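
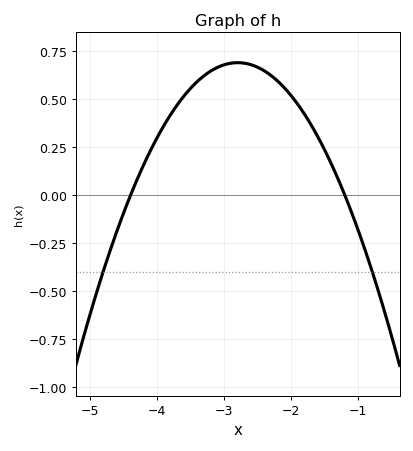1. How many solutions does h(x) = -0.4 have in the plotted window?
2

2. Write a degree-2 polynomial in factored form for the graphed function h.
y = -0.27(x + 4.4)(x + 1.2)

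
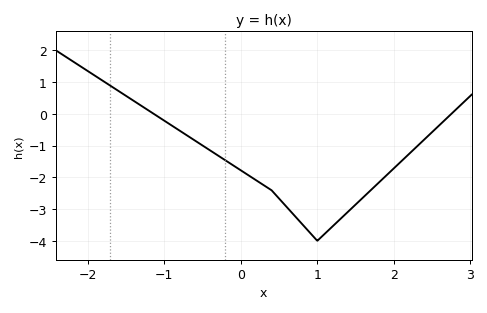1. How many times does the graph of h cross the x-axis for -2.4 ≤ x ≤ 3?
2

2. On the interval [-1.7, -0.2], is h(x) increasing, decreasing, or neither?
decreasing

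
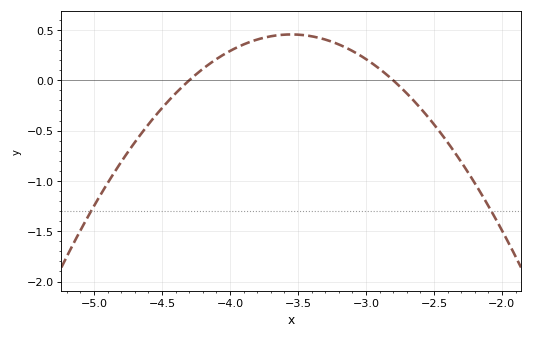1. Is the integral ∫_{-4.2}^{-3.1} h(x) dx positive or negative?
positive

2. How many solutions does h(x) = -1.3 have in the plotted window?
2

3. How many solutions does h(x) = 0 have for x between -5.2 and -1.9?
2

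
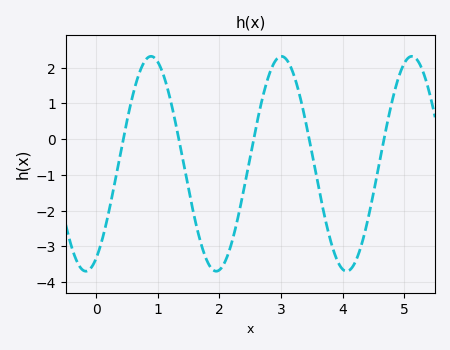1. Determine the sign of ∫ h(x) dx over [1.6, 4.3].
negative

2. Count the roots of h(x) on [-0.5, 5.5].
5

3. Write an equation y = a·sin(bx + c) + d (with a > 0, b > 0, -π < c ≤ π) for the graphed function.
y = 3.01sin(3x - 1.1) - 0.69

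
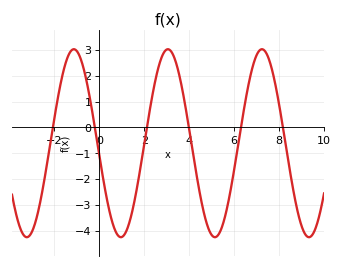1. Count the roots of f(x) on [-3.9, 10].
6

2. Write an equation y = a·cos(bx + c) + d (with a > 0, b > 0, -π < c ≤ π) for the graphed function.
y = 3.65cos(1.5x + 1.7) - 0.61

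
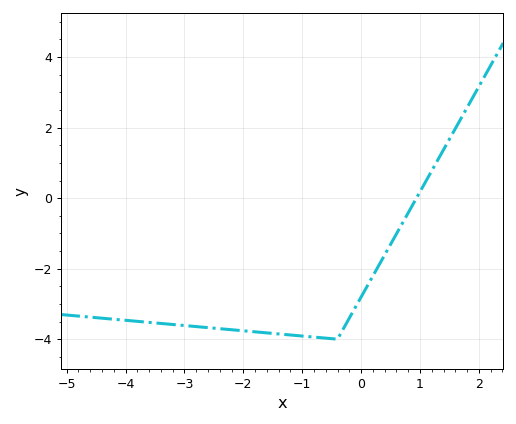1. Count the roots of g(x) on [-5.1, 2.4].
1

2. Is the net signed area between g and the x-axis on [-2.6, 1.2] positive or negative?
negative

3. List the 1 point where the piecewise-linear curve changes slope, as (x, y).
(-0.4, -4)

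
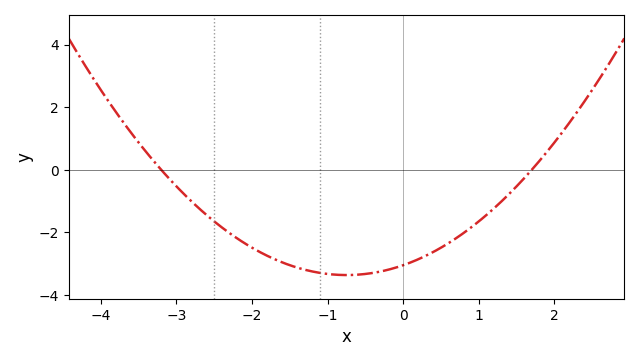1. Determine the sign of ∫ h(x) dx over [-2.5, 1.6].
negative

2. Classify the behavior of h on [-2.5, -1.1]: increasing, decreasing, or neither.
decreasing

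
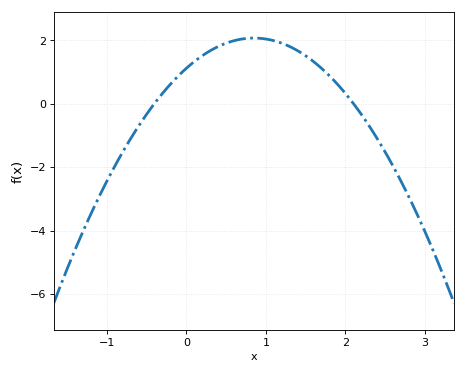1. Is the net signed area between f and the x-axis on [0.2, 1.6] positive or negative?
positive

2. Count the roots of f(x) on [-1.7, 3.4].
2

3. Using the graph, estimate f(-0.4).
0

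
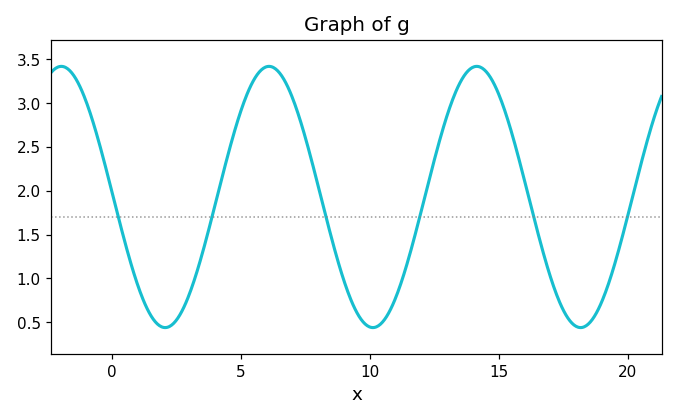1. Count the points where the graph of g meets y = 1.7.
6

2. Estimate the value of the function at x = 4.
1.85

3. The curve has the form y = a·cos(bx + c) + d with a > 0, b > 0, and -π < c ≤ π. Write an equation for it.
y = 1.49cos(0.78x + 1.5) + 1.93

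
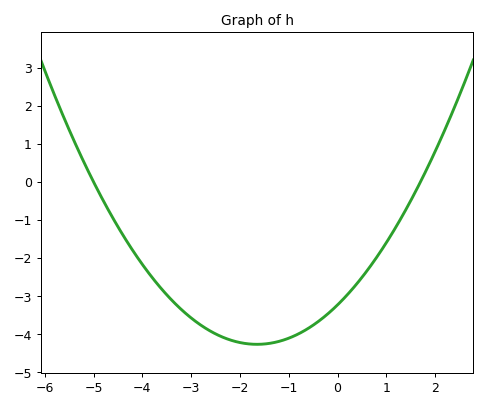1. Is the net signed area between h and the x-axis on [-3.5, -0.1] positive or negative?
negative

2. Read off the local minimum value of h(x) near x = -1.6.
-4.26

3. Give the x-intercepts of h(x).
-5, 1.7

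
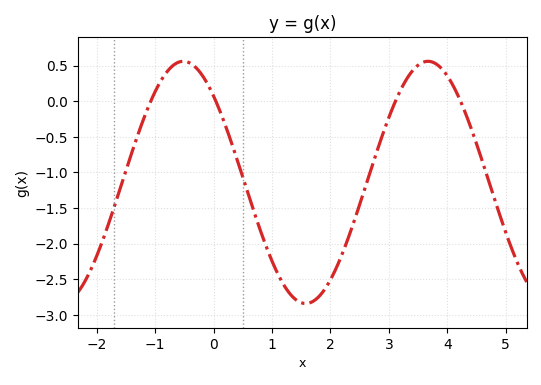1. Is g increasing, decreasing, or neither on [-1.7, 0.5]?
neither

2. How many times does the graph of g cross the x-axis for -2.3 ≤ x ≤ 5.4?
4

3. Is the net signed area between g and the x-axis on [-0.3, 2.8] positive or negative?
negative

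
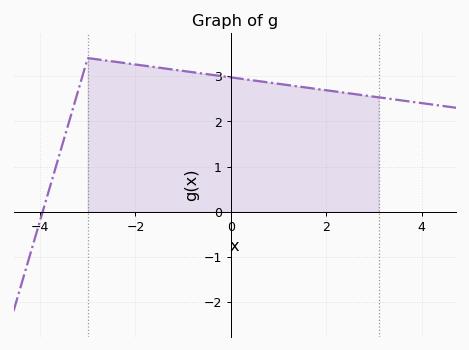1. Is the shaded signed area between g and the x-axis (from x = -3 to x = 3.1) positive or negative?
positive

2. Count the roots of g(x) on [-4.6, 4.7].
1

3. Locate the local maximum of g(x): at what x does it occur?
-3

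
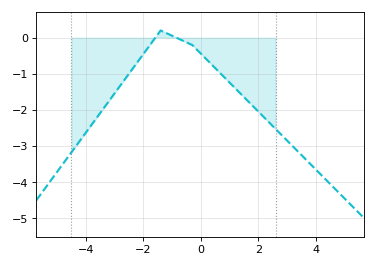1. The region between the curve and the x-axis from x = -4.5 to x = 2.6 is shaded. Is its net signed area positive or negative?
negative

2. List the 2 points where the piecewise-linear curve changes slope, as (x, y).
(-1.4, 0.2); (-0.3, -0.2)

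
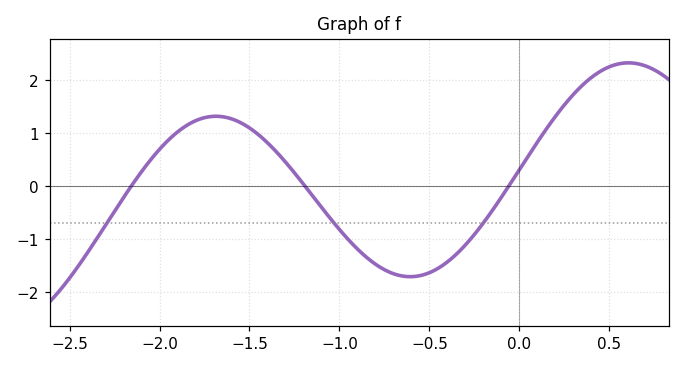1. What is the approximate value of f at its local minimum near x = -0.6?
-1.7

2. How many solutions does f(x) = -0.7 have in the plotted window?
3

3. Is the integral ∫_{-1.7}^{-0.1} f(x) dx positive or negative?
negative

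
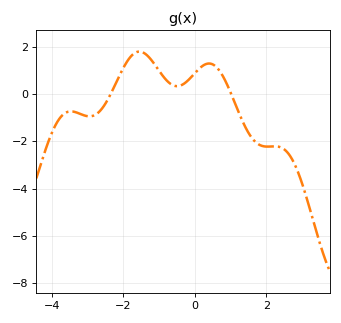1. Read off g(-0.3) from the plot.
0.433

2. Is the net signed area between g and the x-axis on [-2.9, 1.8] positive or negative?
positive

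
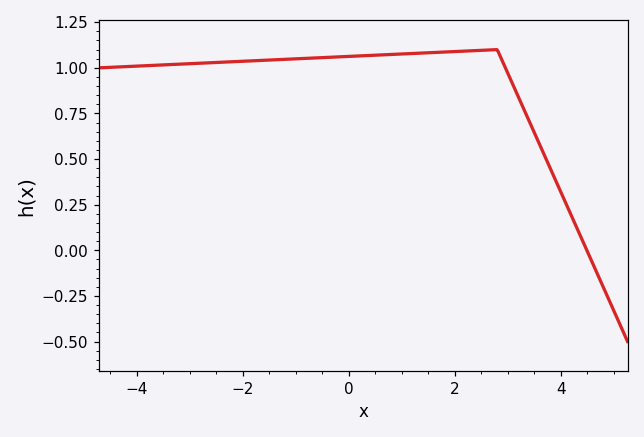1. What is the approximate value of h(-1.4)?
1.04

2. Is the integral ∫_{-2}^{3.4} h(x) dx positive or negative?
positive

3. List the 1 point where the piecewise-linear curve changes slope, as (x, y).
(2.8, 1.1)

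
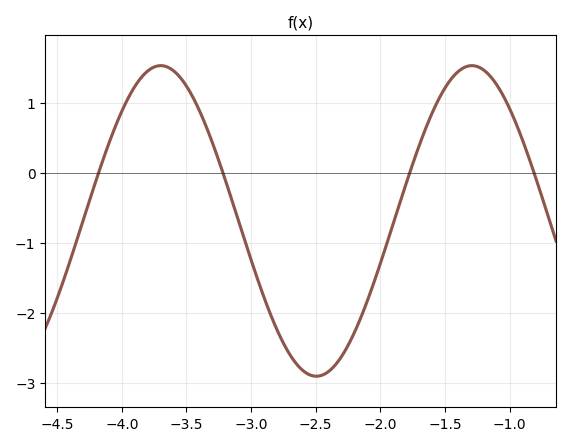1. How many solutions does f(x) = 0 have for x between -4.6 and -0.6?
4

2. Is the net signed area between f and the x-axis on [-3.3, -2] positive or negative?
negative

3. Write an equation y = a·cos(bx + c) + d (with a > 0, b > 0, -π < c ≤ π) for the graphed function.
y = 2.22cos(2.61x - 2.91) - 0.69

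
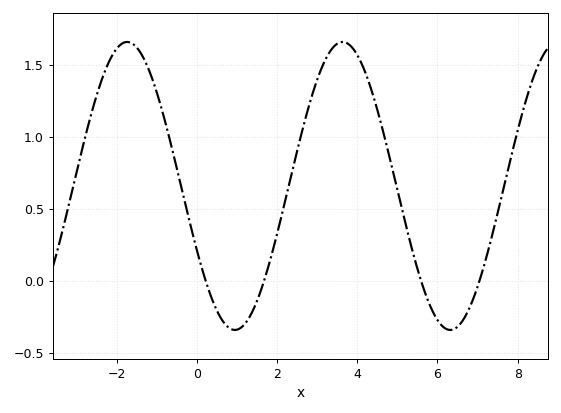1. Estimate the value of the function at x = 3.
1.4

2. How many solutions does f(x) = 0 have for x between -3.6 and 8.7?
4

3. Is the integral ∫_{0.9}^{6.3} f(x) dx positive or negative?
positive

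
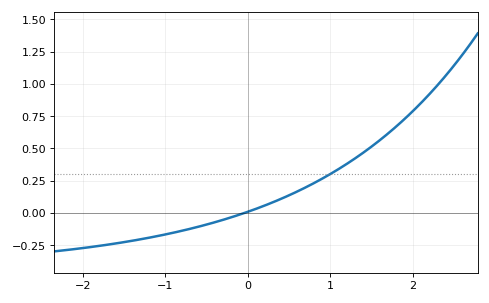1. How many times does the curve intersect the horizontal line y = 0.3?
1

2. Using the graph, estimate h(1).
0.303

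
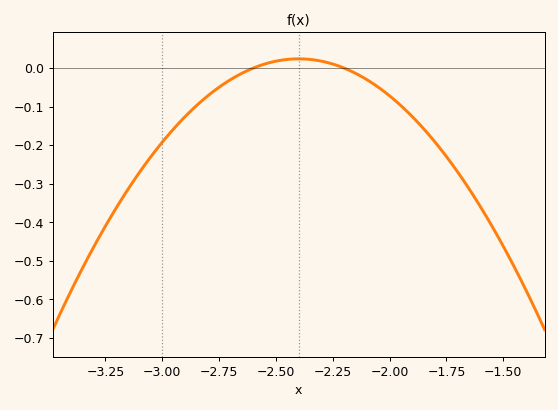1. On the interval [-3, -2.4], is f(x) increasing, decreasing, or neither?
increasing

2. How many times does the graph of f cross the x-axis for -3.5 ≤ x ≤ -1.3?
2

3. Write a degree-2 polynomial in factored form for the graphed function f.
y = -0.6(x + 2.6)(x + 2.2)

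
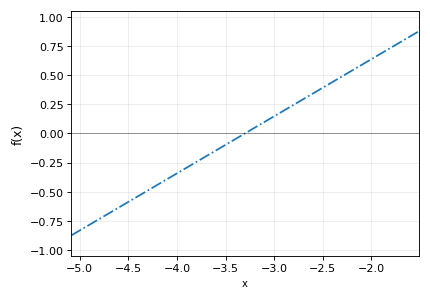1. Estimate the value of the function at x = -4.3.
-0.49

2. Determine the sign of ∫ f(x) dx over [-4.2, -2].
positive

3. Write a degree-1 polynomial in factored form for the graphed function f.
y = 0.49(x + 3.3)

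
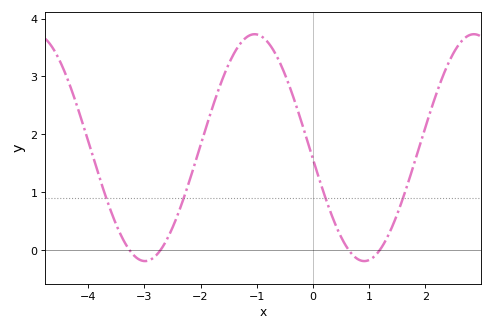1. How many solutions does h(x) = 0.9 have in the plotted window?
4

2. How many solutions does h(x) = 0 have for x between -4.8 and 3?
4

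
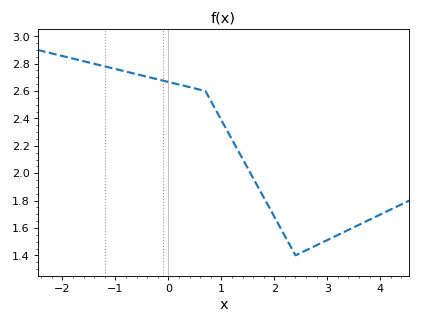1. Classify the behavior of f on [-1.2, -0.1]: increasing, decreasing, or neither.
decreasing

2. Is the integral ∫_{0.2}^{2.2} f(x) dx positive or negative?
positive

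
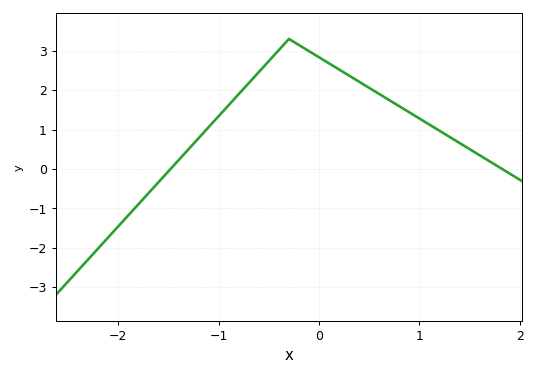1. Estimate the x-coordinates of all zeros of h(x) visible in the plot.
-1.5, 1.8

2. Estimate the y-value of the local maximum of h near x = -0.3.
3.3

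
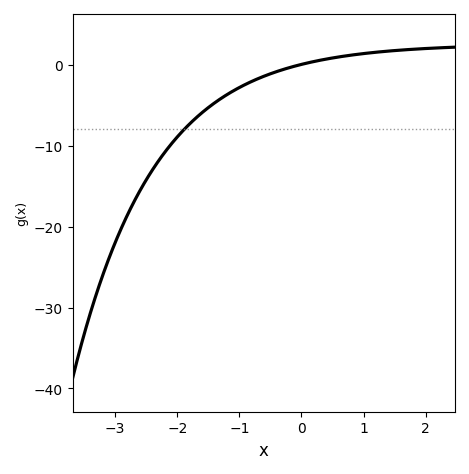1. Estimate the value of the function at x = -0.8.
-2.06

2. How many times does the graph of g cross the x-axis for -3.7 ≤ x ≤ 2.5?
1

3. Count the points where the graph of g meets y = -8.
1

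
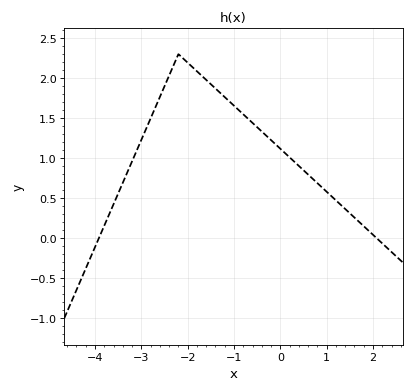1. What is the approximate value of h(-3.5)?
0.55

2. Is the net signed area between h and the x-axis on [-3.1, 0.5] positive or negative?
positive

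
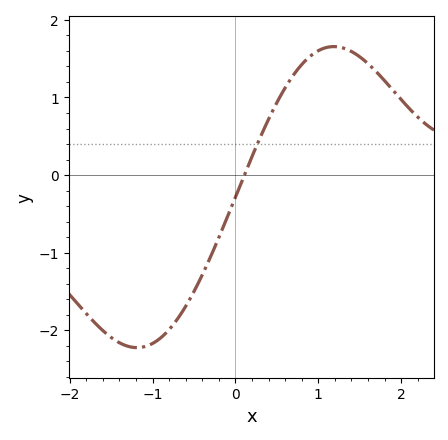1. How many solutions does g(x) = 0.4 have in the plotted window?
1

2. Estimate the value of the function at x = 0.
-0.284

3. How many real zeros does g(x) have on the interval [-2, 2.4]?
1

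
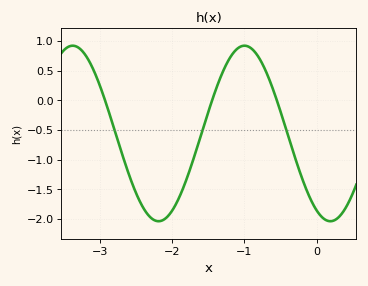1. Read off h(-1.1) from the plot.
0.85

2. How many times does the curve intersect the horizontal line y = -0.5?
3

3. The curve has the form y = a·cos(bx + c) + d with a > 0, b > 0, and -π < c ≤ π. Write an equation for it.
y = 1.48cos(2.6x + 2.6) - 0.56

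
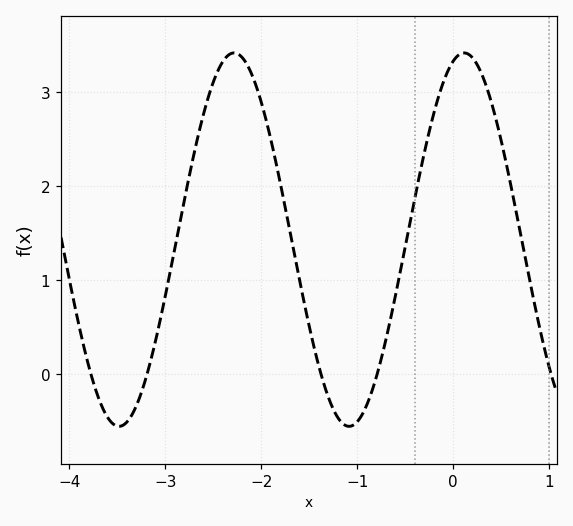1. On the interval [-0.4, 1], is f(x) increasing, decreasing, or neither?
neither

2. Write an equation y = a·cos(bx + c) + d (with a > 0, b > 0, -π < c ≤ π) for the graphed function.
y = 1.98cos(2.6x - 0.3) + 1.43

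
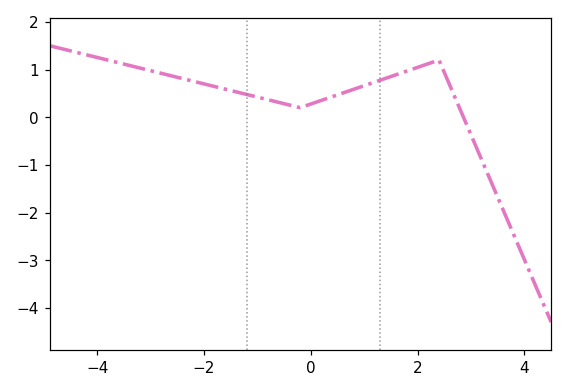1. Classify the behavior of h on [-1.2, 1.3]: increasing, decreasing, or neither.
neither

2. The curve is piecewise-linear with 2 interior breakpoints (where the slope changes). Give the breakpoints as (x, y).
(-0.2, 0.2); (2.4, 1.2)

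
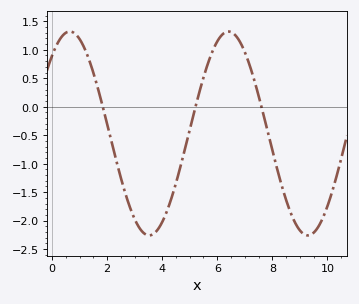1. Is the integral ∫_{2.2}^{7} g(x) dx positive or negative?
negative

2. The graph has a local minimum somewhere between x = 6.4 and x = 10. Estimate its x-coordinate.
9.2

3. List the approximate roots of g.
1.8, 5.2, 7.6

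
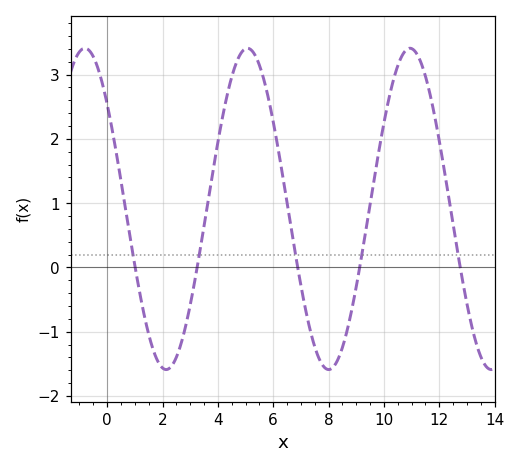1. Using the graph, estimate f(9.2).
0.193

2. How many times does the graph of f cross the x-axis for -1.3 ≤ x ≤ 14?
5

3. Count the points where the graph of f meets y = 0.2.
5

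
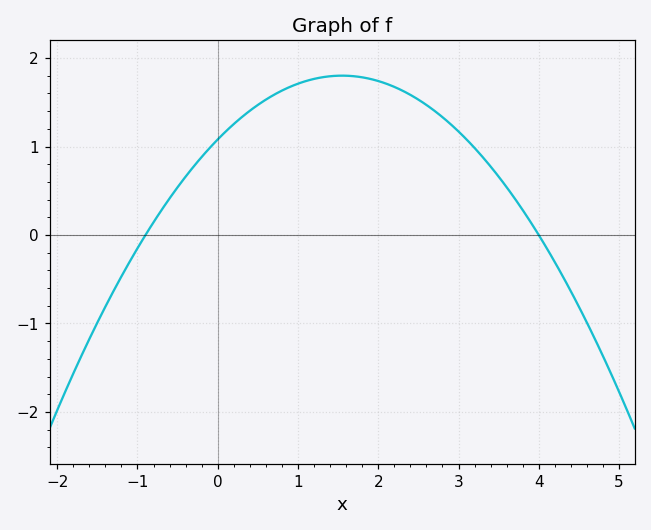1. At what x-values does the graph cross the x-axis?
-0.9, 4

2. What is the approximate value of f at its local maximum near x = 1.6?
1.8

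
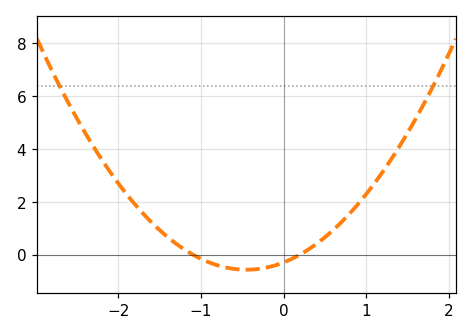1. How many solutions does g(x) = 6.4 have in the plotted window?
2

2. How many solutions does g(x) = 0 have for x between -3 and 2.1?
2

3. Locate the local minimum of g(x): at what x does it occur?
-0.45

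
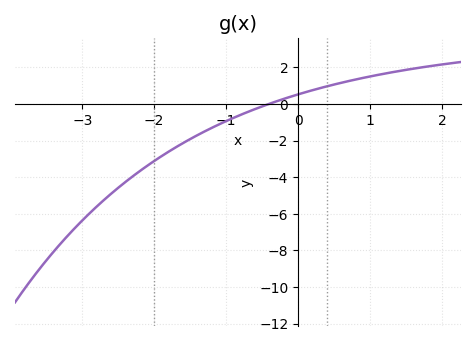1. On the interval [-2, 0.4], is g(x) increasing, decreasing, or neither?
increasing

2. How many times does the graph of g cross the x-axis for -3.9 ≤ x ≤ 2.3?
1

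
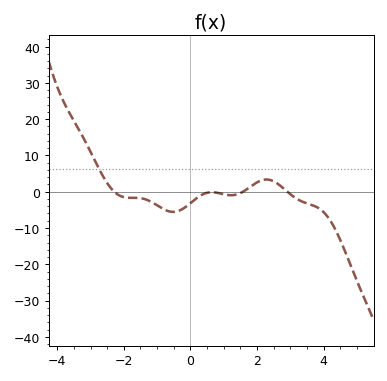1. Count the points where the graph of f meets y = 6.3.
1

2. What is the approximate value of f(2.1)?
3.03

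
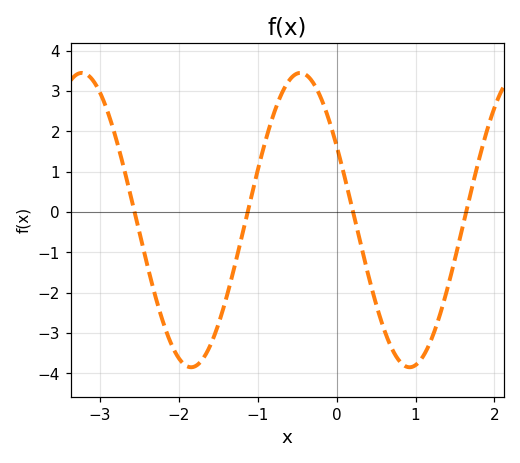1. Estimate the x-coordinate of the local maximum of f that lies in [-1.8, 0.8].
-0.5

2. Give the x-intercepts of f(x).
-2.6, -1.1, 0.2, 1.6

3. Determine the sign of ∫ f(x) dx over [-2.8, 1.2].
negative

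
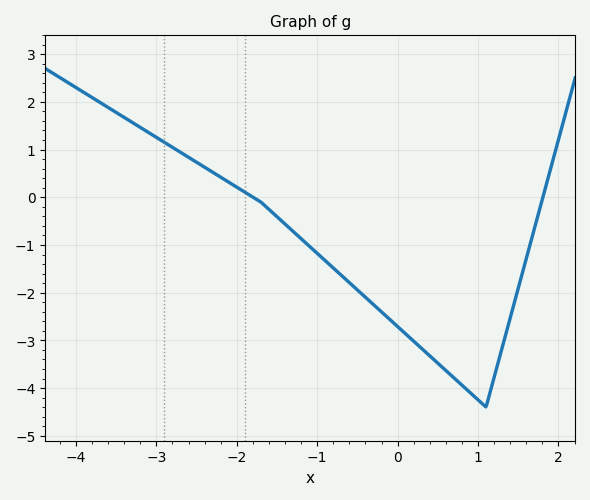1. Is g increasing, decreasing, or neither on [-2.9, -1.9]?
decreasing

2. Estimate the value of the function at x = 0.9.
-4.1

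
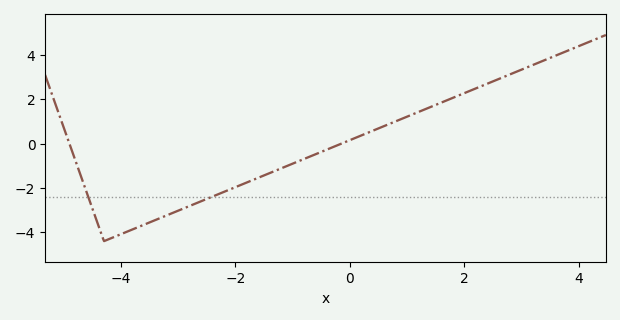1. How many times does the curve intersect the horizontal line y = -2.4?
2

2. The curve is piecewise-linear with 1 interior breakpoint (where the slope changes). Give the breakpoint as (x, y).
(-4.3, -4.4)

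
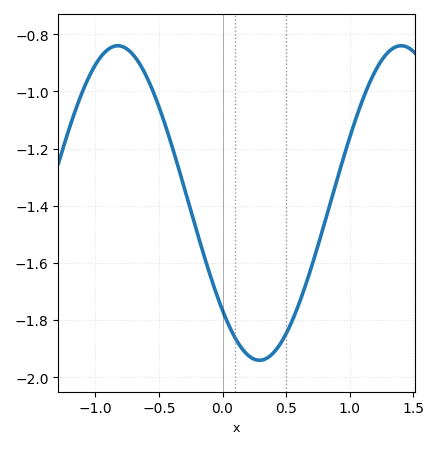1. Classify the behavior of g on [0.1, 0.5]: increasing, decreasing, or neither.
neither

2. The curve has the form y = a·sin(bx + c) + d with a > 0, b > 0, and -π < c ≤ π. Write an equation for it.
y = 0.55sin(2.82x - 2.39) - 1.39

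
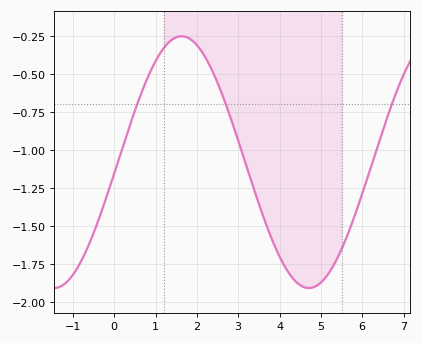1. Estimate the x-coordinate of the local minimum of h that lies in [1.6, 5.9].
4.71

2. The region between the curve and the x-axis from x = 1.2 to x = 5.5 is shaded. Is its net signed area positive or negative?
negative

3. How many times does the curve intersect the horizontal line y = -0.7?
3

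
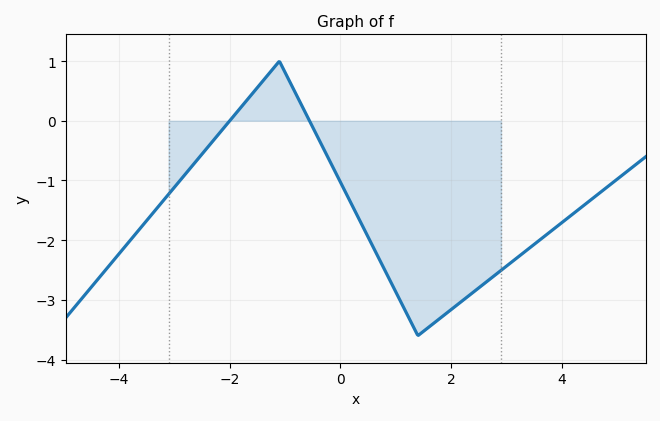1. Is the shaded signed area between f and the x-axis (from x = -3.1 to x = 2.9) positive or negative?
negative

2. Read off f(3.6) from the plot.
-2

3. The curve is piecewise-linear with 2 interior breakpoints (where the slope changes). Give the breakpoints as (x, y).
(-1.1, 1); (1.4, -3.6)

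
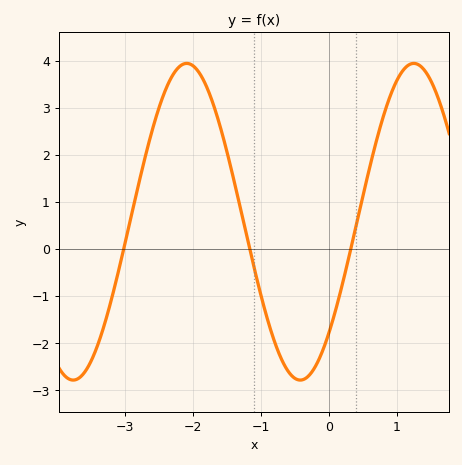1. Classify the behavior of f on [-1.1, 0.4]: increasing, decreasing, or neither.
neither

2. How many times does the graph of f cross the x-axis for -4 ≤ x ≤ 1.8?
3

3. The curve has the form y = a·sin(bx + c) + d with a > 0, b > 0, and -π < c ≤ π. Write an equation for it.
y = 3.36sin(1.9x - 0.77) + 0.58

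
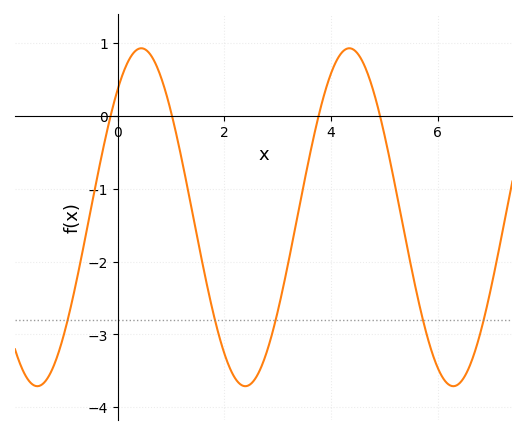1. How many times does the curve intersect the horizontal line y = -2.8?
5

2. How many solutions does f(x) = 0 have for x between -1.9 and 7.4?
4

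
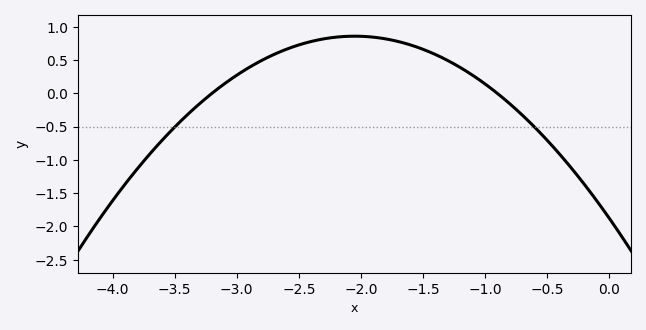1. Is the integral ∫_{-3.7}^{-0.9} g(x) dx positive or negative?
positive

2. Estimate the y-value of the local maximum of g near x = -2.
0.86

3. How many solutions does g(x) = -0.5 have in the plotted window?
2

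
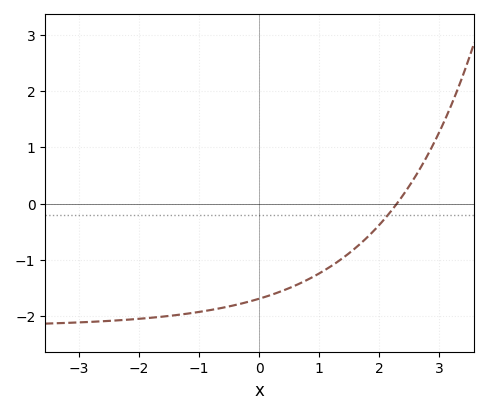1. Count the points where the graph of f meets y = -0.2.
1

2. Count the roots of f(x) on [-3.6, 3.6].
1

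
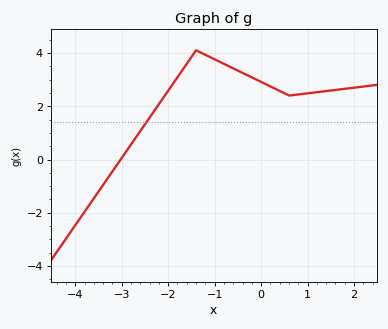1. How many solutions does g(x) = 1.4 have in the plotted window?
1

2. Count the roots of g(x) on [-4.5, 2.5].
1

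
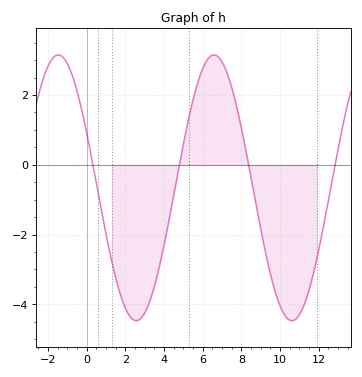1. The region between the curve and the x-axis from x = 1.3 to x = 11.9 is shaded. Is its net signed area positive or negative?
negative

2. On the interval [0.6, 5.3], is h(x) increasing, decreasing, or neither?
neither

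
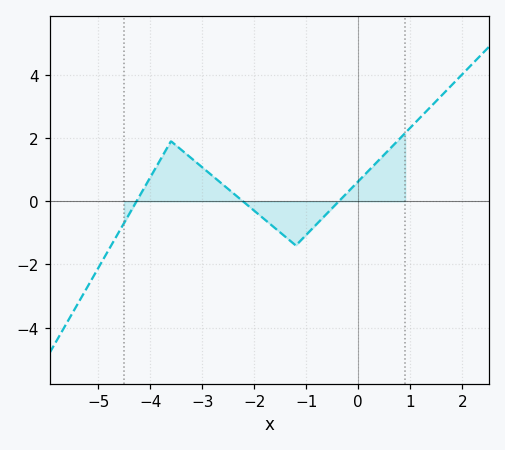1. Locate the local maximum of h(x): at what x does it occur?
-3.6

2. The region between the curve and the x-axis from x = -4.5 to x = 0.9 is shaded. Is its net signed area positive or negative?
positive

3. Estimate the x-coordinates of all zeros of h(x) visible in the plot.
-4.2, -2.2, -0.4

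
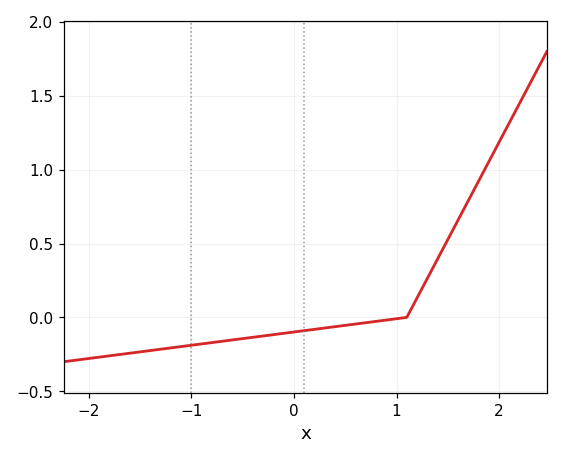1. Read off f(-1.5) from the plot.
-0.25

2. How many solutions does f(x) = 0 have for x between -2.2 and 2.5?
1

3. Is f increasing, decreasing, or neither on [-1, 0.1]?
increasing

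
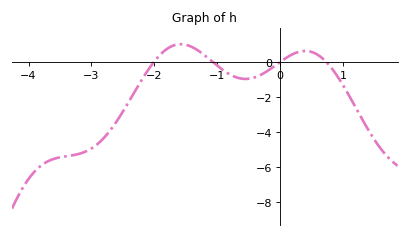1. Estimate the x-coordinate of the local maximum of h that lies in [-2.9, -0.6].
-1.6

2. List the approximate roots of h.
-2, -1.1, 0, 0.7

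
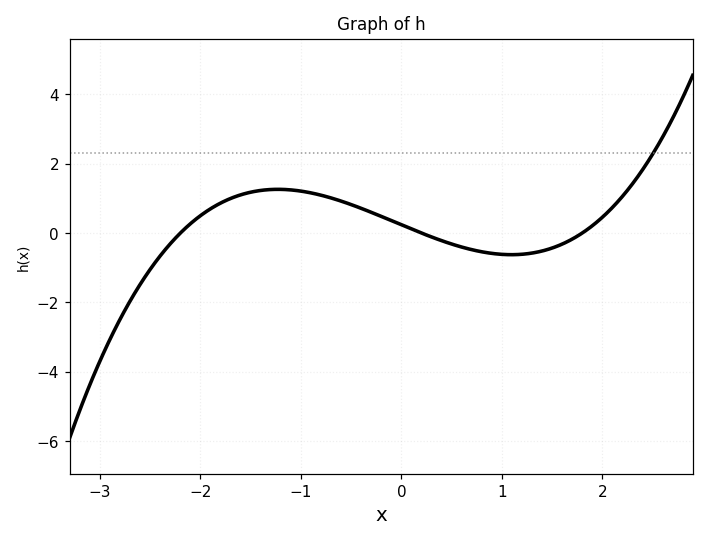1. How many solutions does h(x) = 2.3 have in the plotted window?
1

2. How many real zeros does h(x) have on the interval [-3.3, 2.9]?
3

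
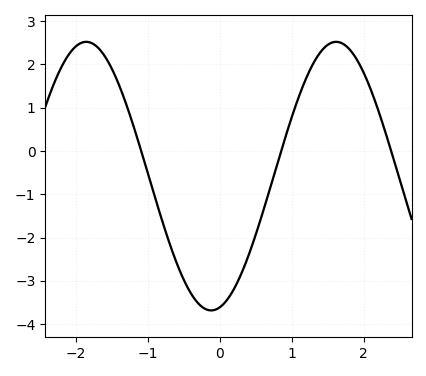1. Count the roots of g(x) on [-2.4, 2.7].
3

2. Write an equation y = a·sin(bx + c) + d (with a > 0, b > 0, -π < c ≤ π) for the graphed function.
y = 3.1sin(1.81x - 1.36) - 0.58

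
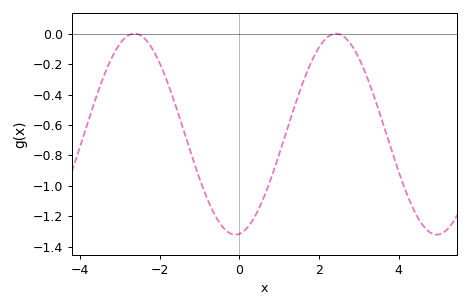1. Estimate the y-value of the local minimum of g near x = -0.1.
-1.32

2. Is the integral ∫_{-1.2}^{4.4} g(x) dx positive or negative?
negative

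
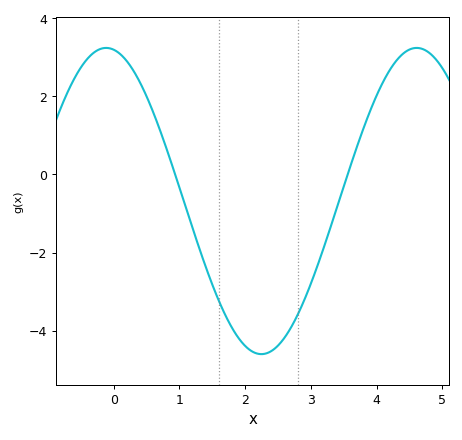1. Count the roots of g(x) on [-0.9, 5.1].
2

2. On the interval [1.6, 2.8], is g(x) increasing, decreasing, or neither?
neither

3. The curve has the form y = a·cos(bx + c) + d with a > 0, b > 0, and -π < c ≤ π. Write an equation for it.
y = 3.92cos(1.33x + 0.152) - 0.68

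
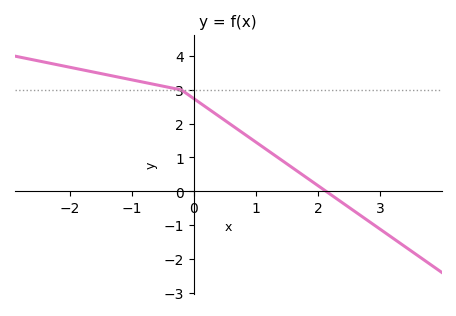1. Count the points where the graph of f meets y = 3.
1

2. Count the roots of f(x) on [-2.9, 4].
1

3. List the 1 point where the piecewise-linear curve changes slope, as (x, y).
(-0.2, 3)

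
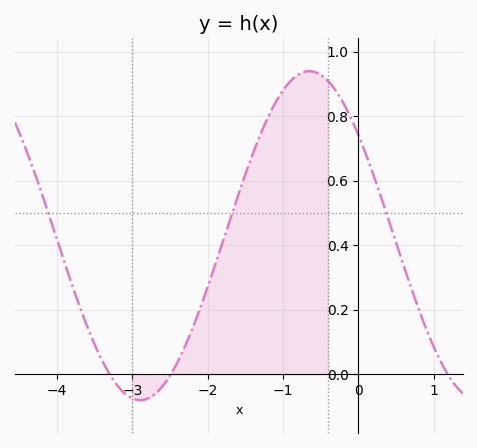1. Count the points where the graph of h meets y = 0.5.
3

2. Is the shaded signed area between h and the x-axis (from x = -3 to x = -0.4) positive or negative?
positive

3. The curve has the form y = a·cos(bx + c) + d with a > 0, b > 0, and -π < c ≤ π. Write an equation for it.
y = 0.51cos(1.4x + 0.91) + 0.43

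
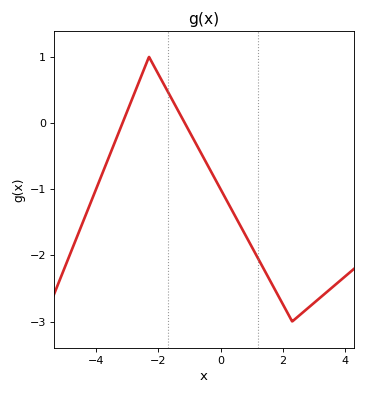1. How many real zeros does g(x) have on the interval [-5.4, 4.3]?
2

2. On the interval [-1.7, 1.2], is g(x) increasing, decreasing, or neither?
decreasing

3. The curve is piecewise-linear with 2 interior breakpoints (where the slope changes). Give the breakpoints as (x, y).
(-2.3, 1); (2.3, -3)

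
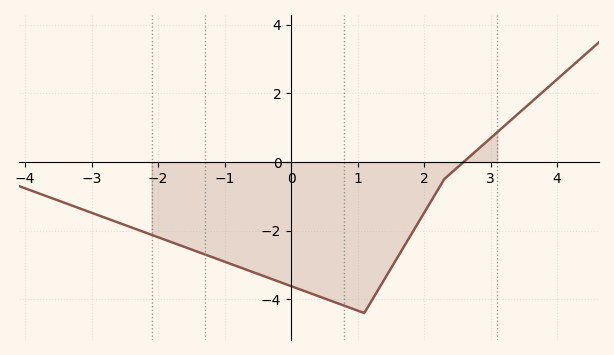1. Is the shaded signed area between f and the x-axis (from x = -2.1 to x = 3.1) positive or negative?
negative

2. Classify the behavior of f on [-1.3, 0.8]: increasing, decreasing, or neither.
decreasing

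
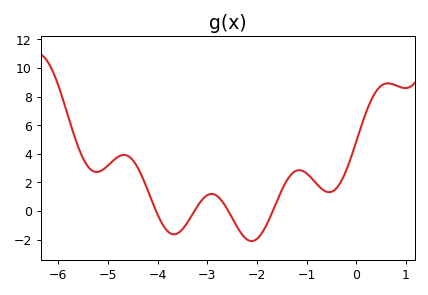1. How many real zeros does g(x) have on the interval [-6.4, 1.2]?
4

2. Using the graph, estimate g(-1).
2.63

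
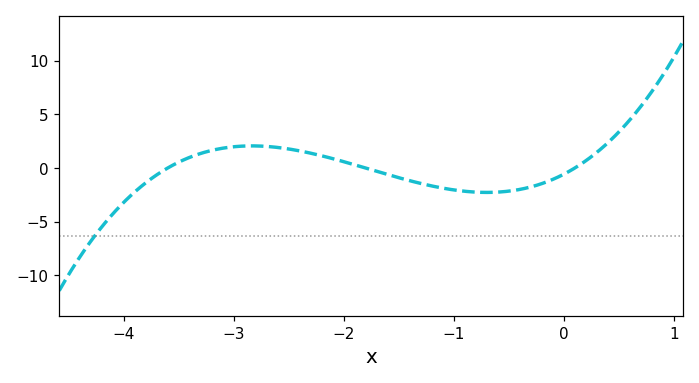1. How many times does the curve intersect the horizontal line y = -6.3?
1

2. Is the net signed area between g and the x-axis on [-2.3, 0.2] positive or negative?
negative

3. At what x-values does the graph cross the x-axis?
-3.6, -1.8, 0.1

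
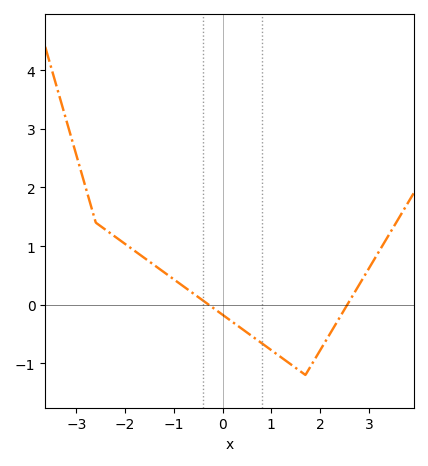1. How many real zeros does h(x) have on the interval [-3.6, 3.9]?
2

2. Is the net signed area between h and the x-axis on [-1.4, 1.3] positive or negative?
negative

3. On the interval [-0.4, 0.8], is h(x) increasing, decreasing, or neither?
decreasing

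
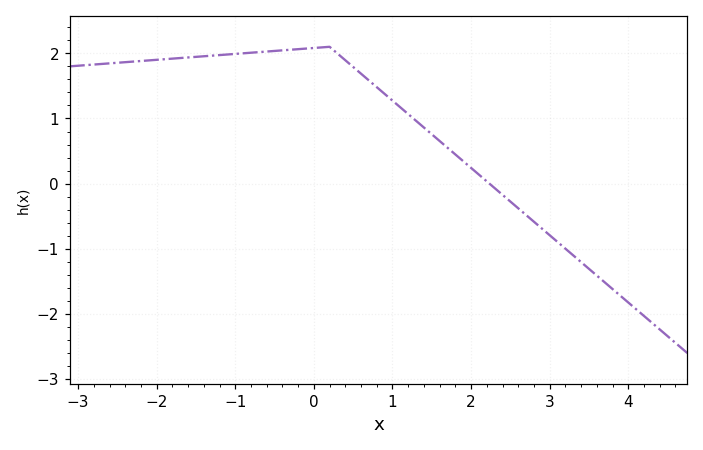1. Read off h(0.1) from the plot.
2.09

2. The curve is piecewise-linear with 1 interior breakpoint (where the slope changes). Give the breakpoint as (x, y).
(0.2, 2.1)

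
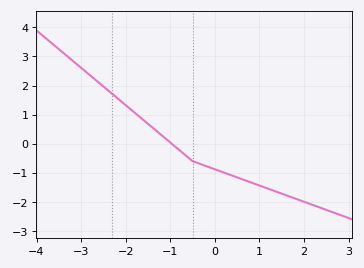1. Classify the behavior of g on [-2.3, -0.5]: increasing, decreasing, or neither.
decreasing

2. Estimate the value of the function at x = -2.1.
1.5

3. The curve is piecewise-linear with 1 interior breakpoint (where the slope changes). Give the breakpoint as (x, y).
(-0.5, -0.6)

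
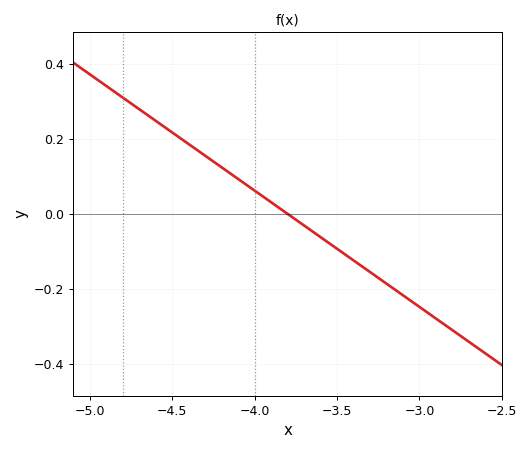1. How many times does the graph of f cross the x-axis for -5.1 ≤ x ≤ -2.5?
1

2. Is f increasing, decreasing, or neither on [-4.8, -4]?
decreasing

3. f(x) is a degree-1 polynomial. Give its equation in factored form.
y = -0.31(x + 3.8)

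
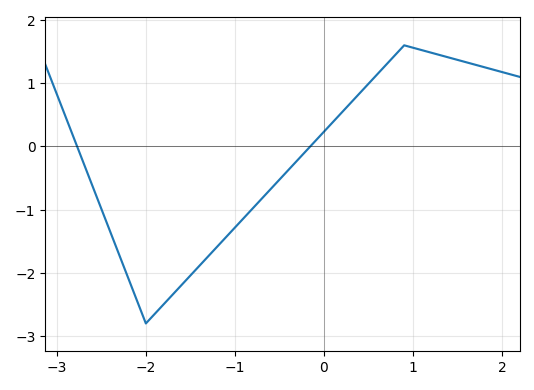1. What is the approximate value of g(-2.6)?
-0.621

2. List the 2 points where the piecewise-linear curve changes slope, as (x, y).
(-2, -2.8); (0.9, 1.6)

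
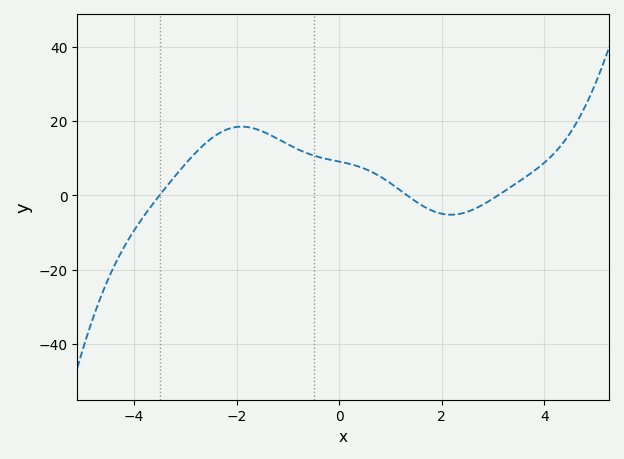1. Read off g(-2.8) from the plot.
11.5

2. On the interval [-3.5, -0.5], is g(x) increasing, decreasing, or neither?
neither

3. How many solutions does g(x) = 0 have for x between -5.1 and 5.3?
3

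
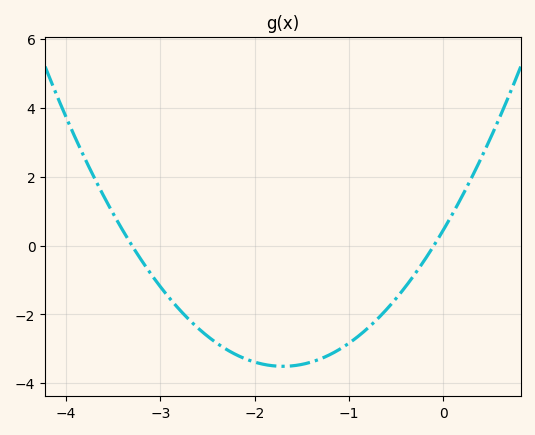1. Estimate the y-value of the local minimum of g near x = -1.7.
-3.6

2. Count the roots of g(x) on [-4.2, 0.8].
2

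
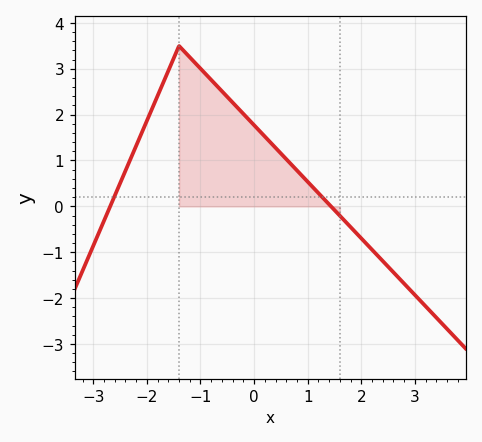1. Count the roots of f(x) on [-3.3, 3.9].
2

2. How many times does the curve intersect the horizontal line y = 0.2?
2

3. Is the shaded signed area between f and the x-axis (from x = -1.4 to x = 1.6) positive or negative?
positive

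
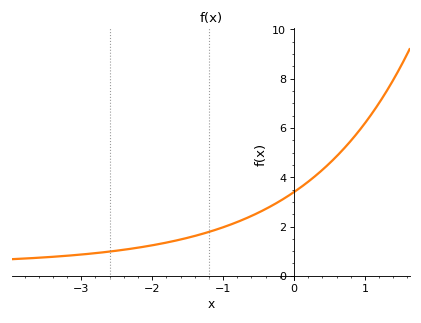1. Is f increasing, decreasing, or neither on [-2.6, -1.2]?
increasing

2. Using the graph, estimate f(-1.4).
1.62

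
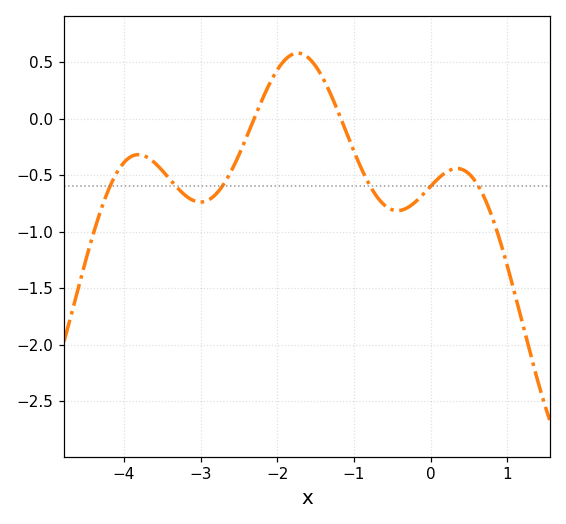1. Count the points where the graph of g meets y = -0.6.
6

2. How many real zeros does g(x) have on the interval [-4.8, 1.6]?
2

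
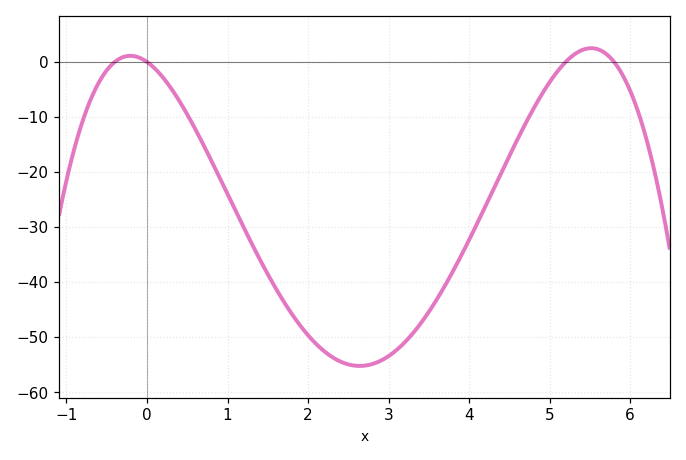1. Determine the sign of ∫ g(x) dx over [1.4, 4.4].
negative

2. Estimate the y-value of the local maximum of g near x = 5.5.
2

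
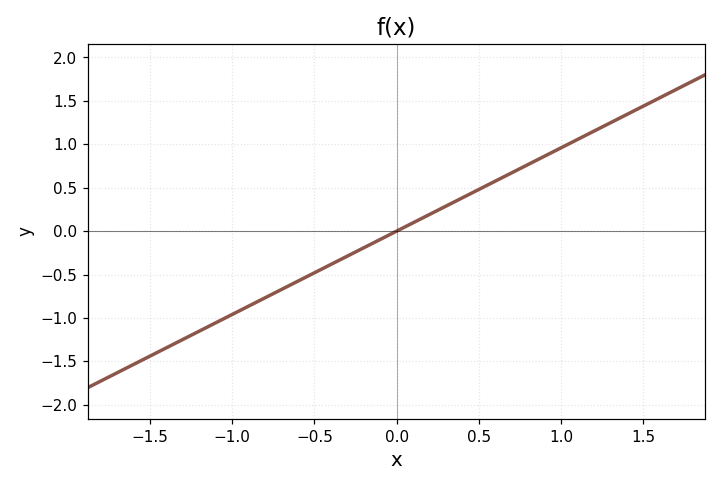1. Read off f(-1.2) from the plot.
-1.15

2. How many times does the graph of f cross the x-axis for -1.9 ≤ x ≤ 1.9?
1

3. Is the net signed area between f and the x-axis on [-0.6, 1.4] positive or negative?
positive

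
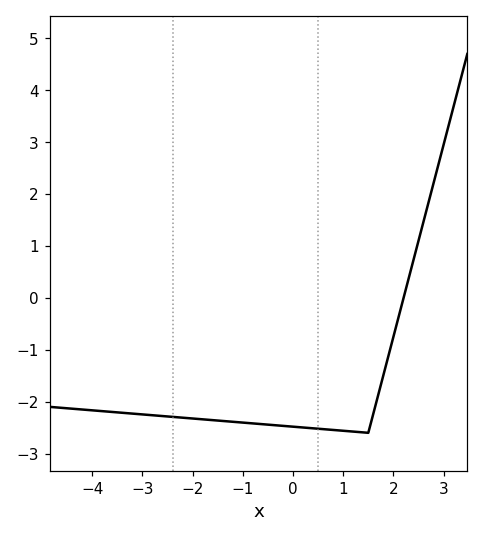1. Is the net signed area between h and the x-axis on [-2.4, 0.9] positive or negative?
negative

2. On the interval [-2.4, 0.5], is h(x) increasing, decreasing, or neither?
decreasing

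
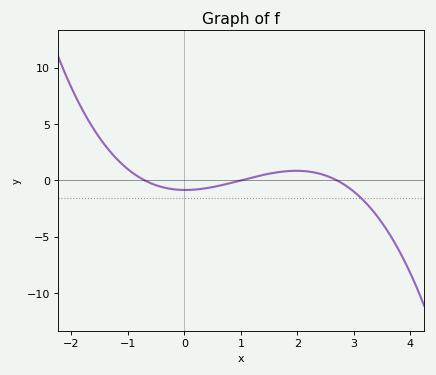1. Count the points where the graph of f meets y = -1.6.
1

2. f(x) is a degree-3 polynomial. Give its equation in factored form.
y = -0.45(x + 0.7)(x - 1)(x - 2.7)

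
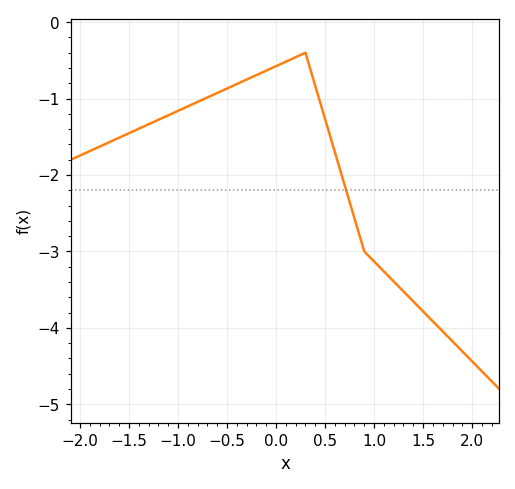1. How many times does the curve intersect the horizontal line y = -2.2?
1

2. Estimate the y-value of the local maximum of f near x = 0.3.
-0.4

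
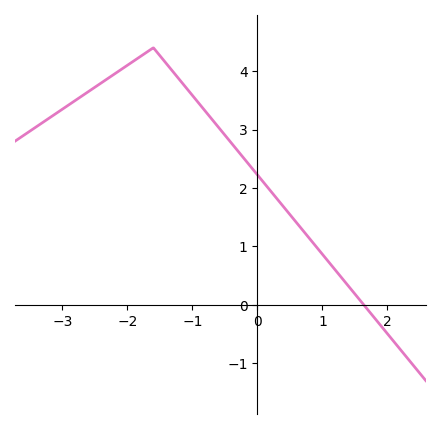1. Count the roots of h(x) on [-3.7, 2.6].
1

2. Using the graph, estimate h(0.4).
1.7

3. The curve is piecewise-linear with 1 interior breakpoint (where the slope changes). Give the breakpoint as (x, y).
(-1.6, 4.4)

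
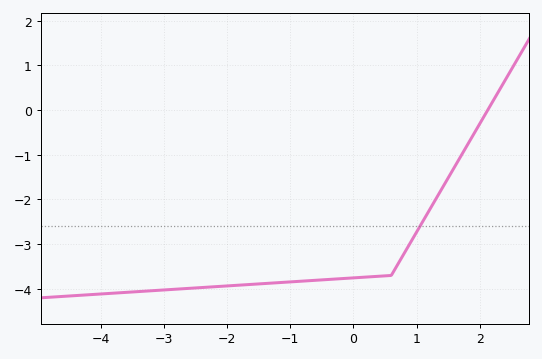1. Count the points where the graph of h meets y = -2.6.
1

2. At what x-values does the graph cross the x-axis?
2.2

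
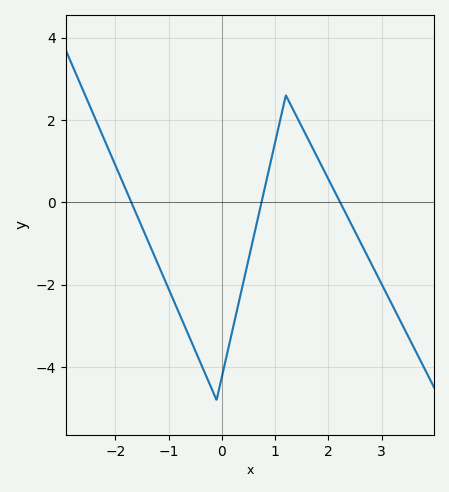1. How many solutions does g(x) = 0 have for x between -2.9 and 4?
3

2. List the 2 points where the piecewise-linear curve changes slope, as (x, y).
(-0.1, -4.8); (1.2, 2.6)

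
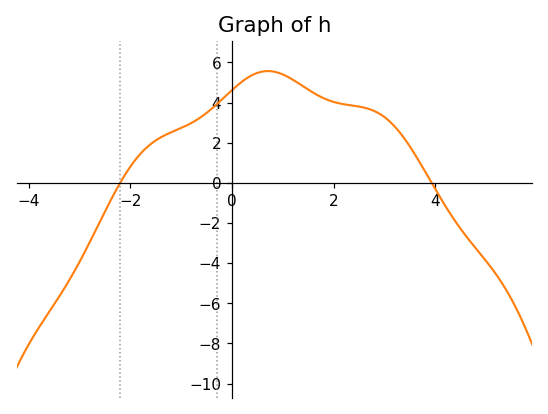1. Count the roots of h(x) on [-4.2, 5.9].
2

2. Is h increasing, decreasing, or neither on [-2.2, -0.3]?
increasing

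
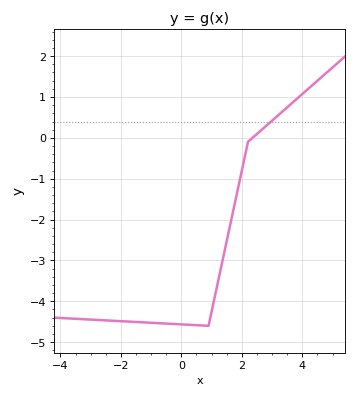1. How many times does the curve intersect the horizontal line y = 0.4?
1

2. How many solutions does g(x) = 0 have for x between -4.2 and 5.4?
1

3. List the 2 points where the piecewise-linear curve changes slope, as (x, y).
(0.9, -4.6); (2.2, -0.1)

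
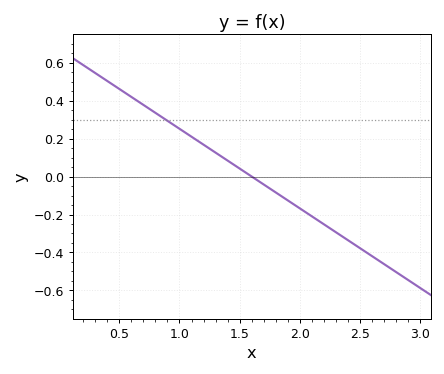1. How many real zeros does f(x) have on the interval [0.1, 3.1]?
1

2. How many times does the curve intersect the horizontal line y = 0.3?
1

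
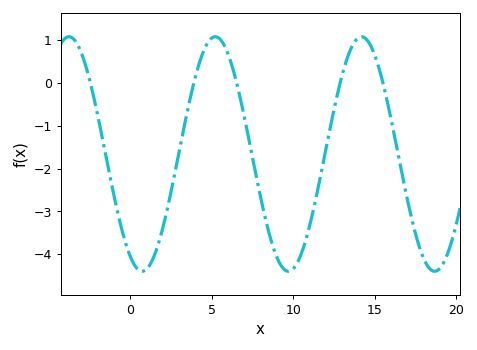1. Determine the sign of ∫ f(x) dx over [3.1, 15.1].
negative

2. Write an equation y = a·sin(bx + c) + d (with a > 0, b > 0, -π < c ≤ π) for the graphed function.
y = 2.74sin(0.7x - 2.08) - 1.66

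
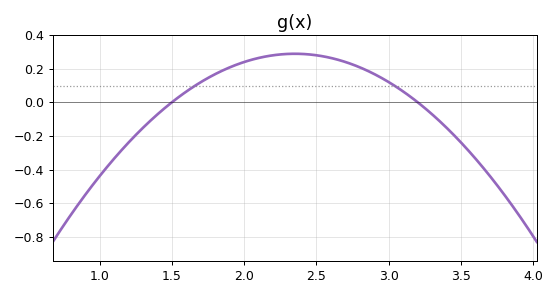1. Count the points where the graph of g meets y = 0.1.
2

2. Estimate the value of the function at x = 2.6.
0.264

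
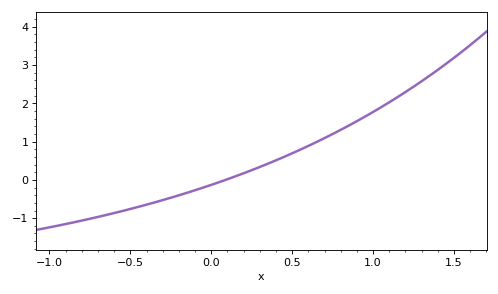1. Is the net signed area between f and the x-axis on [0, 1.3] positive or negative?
positive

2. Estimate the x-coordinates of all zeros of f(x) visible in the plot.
0.088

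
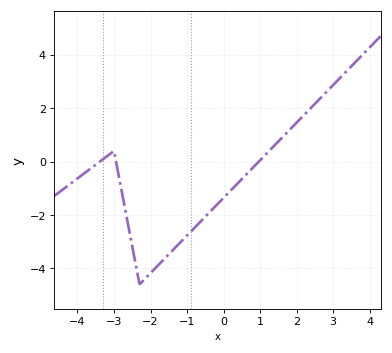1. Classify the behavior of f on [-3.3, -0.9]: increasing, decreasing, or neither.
neither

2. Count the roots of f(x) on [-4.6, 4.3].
3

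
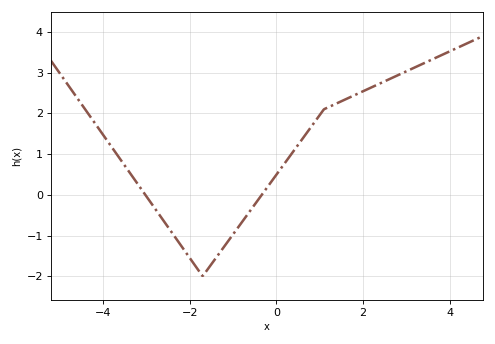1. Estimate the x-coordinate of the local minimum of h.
-1.6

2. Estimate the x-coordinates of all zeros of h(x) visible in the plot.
-3, -0.4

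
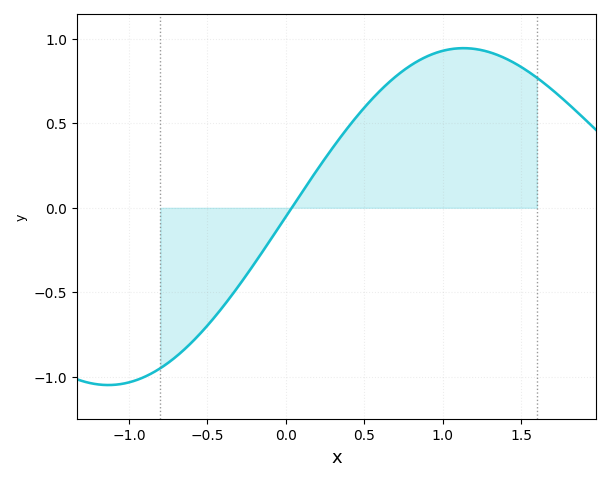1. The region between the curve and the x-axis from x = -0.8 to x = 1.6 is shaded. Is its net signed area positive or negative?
positive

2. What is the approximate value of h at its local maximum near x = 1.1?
0.944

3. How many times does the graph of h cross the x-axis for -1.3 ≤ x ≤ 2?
1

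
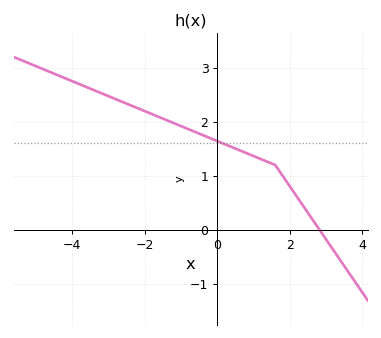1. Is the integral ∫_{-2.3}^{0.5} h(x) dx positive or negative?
positive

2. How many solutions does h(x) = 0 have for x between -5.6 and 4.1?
1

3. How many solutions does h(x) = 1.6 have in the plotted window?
1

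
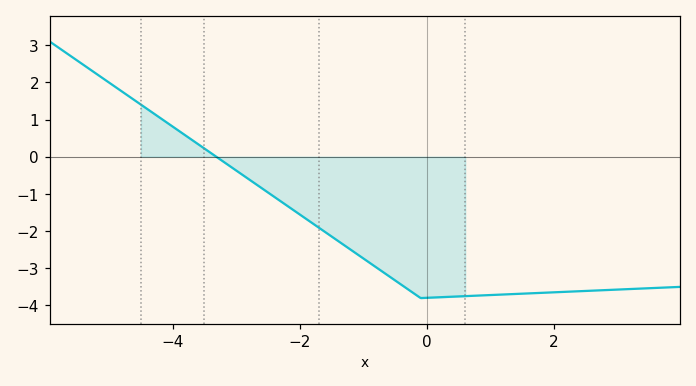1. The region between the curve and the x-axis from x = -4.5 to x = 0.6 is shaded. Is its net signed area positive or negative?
negative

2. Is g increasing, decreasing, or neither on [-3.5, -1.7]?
decreasing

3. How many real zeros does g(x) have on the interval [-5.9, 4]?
1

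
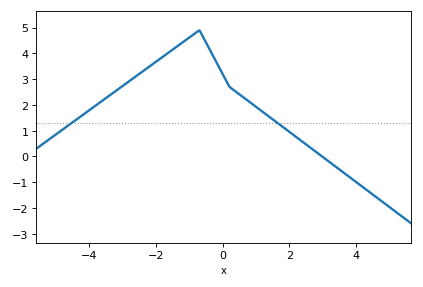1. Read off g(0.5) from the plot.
2.41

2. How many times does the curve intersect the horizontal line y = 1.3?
2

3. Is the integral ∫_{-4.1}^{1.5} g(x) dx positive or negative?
positive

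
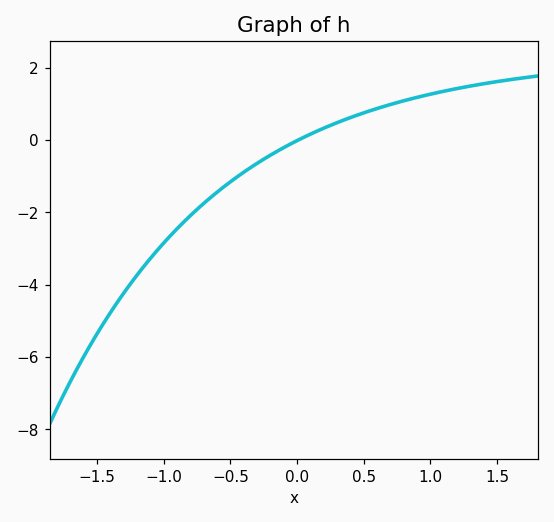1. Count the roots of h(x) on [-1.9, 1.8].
1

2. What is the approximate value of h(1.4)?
1.6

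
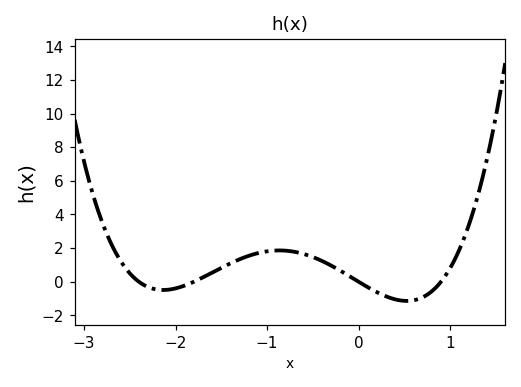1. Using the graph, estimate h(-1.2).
1.6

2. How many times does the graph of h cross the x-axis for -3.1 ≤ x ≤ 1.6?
4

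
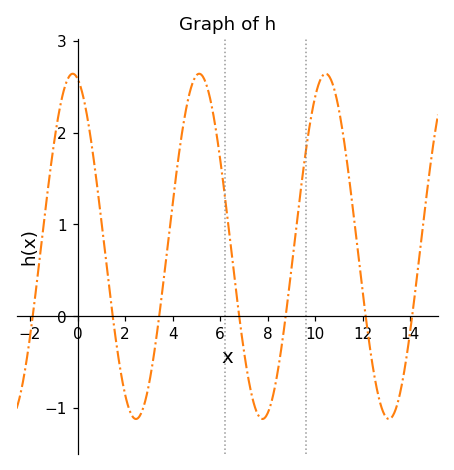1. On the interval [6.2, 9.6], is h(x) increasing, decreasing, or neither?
neither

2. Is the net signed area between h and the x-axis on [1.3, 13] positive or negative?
positive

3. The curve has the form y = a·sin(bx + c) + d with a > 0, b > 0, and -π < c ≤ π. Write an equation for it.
y = 1.88sin(1.18x + 1.81) + 0.76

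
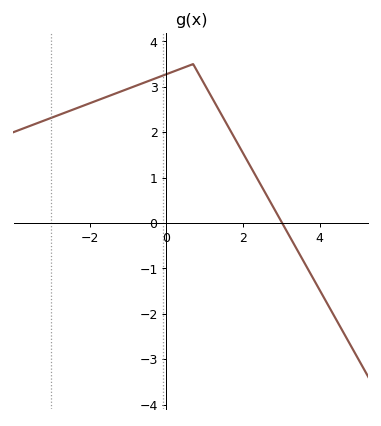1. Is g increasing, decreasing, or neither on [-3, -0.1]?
increasing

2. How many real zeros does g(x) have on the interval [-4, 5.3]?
1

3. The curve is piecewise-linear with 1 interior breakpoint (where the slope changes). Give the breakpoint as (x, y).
(0.7, 3.5)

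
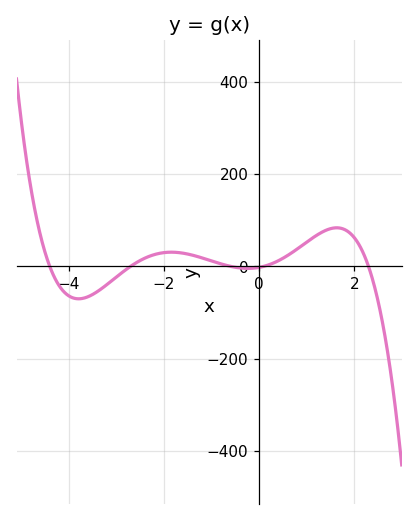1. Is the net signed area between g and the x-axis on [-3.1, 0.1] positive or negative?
positive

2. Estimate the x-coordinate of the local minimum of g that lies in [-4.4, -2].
-3.8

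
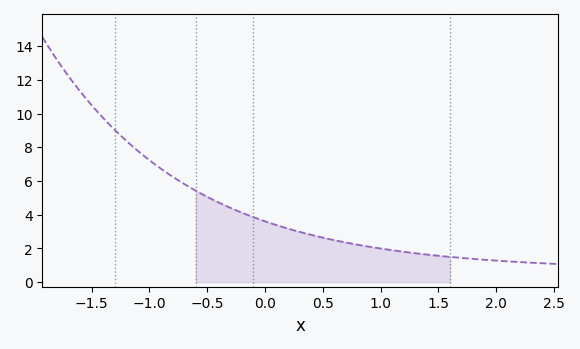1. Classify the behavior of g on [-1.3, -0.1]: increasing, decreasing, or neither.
decreasing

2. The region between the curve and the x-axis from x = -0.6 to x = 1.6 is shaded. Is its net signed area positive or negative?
positive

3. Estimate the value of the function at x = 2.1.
1.23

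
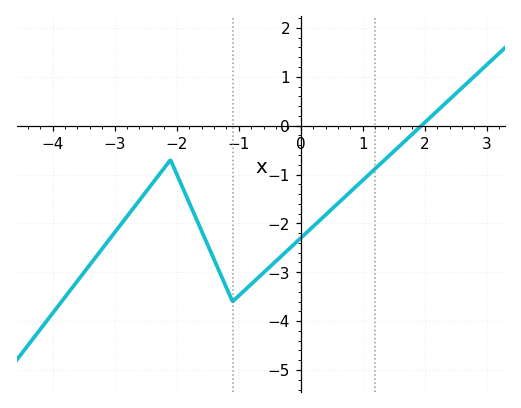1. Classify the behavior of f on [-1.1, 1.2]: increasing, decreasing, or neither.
increasing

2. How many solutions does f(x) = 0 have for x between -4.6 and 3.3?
1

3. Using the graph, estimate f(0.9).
-1.23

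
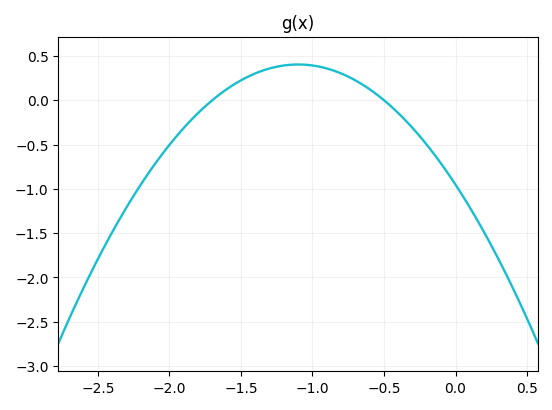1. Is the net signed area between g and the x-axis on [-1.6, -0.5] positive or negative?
positive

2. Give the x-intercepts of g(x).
-1.7, -0.5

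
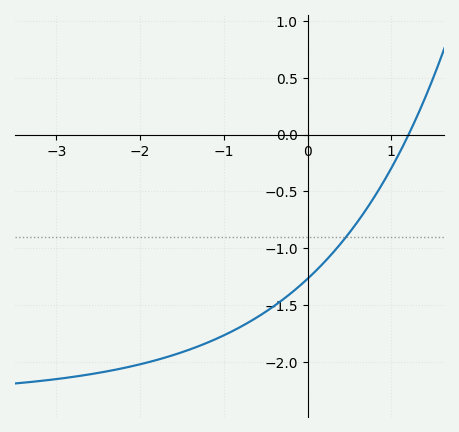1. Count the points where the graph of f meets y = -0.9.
1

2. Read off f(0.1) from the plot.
-1.2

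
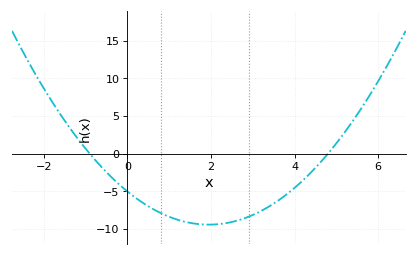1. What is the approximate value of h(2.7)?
-8.77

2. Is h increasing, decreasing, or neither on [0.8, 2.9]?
neither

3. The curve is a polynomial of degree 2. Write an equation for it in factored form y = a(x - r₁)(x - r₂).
y = 1.16(x + 0.9)(x - 4.8)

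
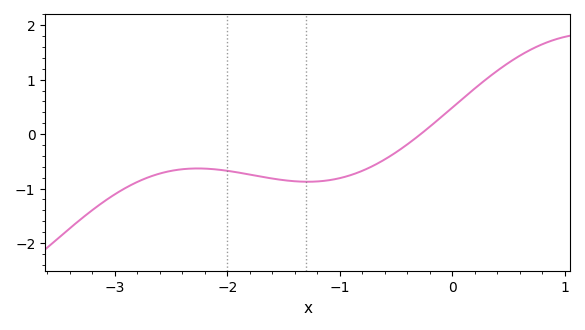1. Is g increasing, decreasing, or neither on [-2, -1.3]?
decreasing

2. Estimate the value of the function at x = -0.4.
-0.187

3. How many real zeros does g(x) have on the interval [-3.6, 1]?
1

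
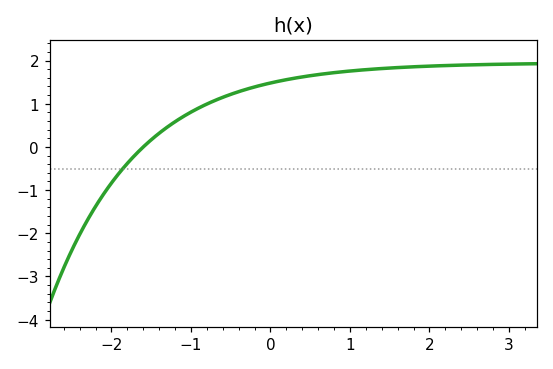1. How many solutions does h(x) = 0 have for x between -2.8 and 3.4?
1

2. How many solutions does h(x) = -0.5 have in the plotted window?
1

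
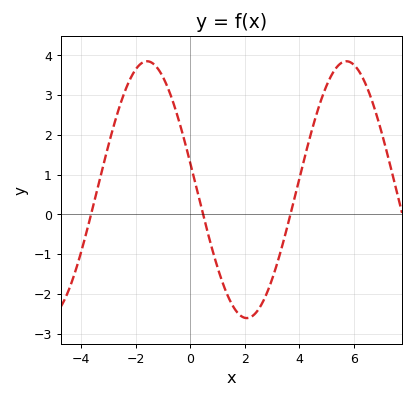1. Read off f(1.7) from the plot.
-2.45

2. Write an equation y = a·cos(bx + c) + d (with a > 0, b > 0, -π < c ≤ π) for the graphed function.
y = 3.23cos(0.86x + 1.36) + 0.62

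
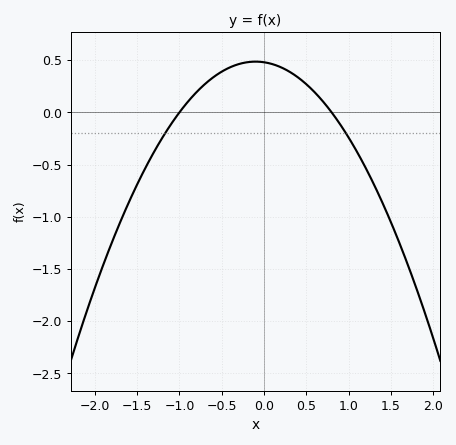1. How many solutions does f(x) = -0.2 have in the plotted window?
2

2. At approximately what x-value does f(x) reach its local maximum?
-0.1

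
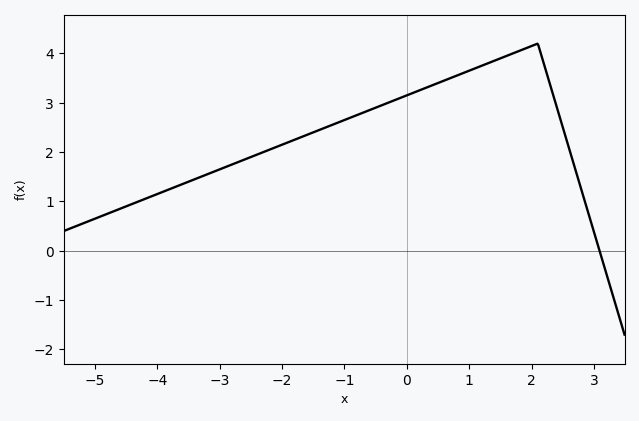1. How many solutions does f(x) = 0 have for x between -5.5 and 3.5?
1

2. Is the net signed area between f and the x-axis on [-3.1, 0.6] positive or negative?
positive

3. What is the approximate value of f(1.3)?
3.8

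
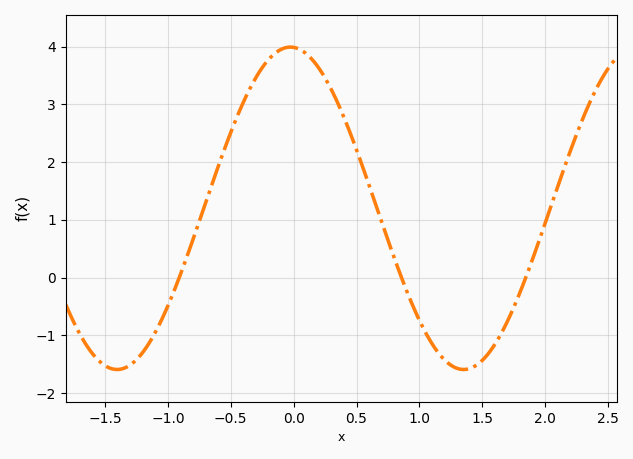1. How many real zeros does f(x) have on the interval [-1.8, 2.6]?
3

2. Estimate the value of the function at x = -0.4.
3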